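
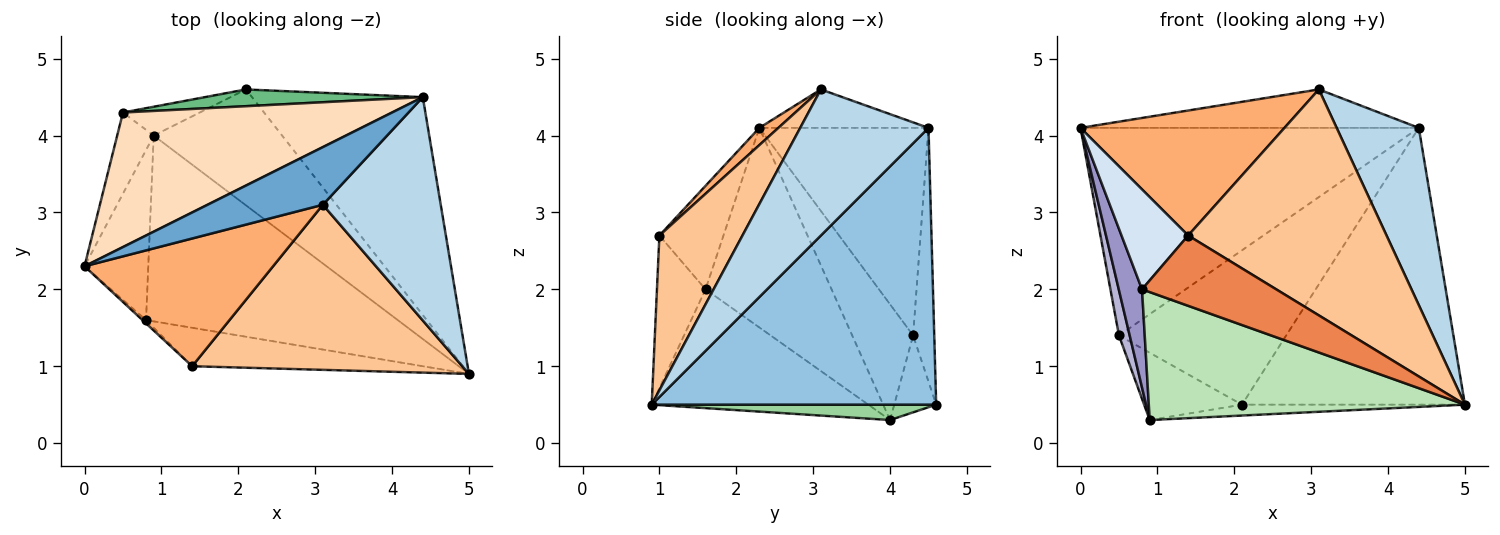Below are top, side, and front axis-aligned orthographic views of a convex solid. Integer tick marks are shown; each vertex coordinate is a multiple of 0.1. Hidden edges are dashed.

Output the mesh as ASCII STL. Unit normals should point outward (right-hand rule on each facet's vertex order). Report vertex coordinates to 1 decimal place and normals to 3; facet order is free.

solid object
 facet normal -0.267 0.535 0.802
  outer loop
   vertex 4.4 4.5 4.1
   vertex 0.0 2.3 4.1
   vertex 3.1 3.1 4.6
  endloop
 endfacet
 facet normal 0.708 0.555 -0.437
  outer loop
   vertex 4.4 4.5 4.1
   vertex 5.0 0.9 0.5
   vertex 2.1 4.6 0.5
  endloop
 endfacet
 facet normal 0.697 -0.446 0.562
  outer loop
   vertex 4.4 4.5 4.1
   vertex 3.1 3.1 4.6
   vertex 5.0 0.9 0.5
  endloop
 endfacet
 facet normal -0.693 -0.721 -0.024
  outer loop
   vertex 1.4 1.0 2.7
   vertex 0.0 2.3 4.1
   vertex 0.8 1.6 2.0
  endloop
 endfacet
 facet normal -0.303 -0.836 -0.457
  outer loop
   vertex 1.4 1.0 2.7
   vertex 0.8 1.6 2.0
   vertex 5.0 0.9 0.5
  endloop
 endfacet
 facet normal 0.065 -0.698 0.713
  outer loop
   vertex 1.4 1.0 2.7
   vertex 3.1 3.1 4.6
   vertex 0.0 2.3 4.1
  endloop
 endfacet
 facet normal 0.320 -0.765 0.559
  outer loop
   vertex 1.4 1.0 2.7
   vertex 5.0 0.9 0.5
   vertex 3.1 3.1 4.6
  endloop
 endfacet
 facet normal -0.387 0.774 0.502
  outer loop
   vertex 0.5 4.3 1.4
   vertex 0.0 2.3 4.1
   vertex 4.4 4.5 4.1
  endloop
 endfacet
 facet normal -0.125 0.986 0.107
  outer loop
   vertex 0.5 4.3 1.4
   vertex 4.4 4.5 4.1
   vertex 2.1 4.6 0.5
  endloop
 endfacet
 facet normal 0.118 0.093 -0.989
  outer loop
   vertex 0.9 4.0 0.3
   vertex 2.1 4.6 0.5
   vertex 5.0 0.9 0.5
  endloop
 endfacet
 facet normal -0.362 -0.529 -0.768
  outer loop
   vertex 0.9 4.0 0.3
   vertex 5.0 0.9 0.5
   vertex 0.8 1.6 2.0
  endloop
 endfacet
 facet normal -0.367 0.855 -0.367
  outer loop
   vertex 0.9 4.0 0.3
   vertex 0.5 4.3 1.4
   vertex 2.1 4.6 0.5
  endloop
 endfacet
 facet normal -0.938 -0.173 -0.300
  outer loop
   vertex 0.9 4.0 0.3
   vertex 0.8 1.6 2.0
   vertex 0.0 2.3 4.1
  endloop
 endfacet
 facet normal -0.940 -0.166 -0.297
  outer loop
   vertex 0.9 4.0 0.3
   vertex 0.0 2.3 4.1
   vertex 0.5 4.3 1.4
  endloop
 endfacet
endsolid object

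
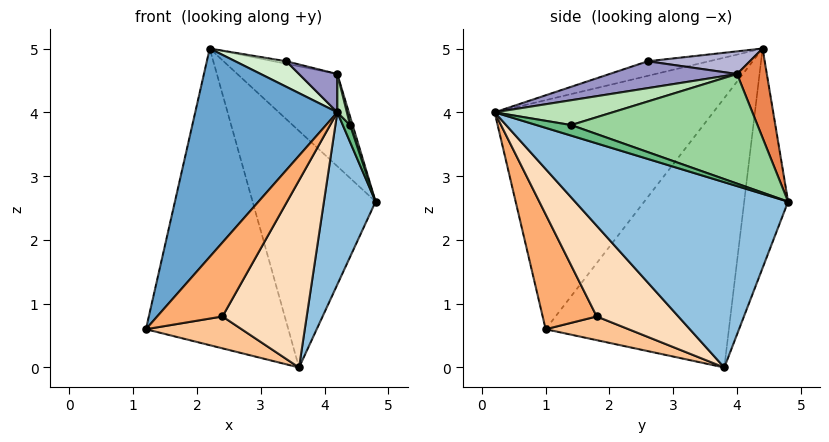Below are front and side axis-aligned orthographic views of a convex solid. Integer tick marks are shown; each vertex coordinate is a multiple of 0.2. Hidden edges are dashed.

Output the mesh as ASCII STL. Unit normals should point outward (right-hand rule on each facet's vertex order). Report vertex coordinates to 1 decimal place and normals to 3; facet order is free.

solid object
 facet normal -0.715 -0.465 0.522
  outer loop
   vertex 2.2 4.4 5.0
   vertex 1.2 1.0 0.6
   vertex 4.2 0.2 4.0
  endloop
 endfacet
 facet normal 0.915 -0.222 -0.337
  outer loop
   vertex 3.6 3.8 0.0
   vertex 4.8 4.8 2.6
   vertex 4.2 0.2 4.0
  endloop
 endfacet
 facet normal -0.757 0.589 -0.283
  outer loop
   vertex 3.6 3.8 0.0
   vertex 1.2 1.0 0.6
   vertex 2.2 4.4 5.0
  endloop
 endfacet
 facet normal -0.329 0.922 -0.203
  outer loop
   vertex 3.6 3.8 0.0
   vertex 2.2 4.4 5.0
   vertex 4.8 4.8 2.6
  endloop
 endfacet
 facet normal 0.258 0.868 0.425
  outer loop
   vertex 4.2 4.0 4.6
   vertex 4.8 4.8 2.6
   vertex 2.2 4.4 5.0
  endloop
 endfacet
 facet normal 0.512 -0.618 -0.597
  outer loop
   vertex 2.4 1.8 0.8
   vertex 4.2 0.2 4.0
   vertex 1.2 1.0 0.6
  endloop
 endfacet
 facet normal 0.485 -0.560 -0.672
  outer loop
   vertex 2.4 1.8 0.8
   vertex 1.2 1.0 0.6
   vertex 3.6 3.8 0.0
  endloop
 endfacet
 facet normal 0.557 -0.574 -0.600
  outer loop
   vertex 2.4 1.8 0.8
   vertex 3.6 3.8 0.0
   vertex 4.2 0.2 4.0
  endloop
 endfacet
 facet normal 0.948 -0.200 -0.249
  outer loop
   vertex 4.4 1.4 3.8
   vertex 4.2 0.2 4.0
   vertex 4.8 4.8 2.6
  endloop
 endfacet
 facet normal 0.959 -0.013 0.282
  outer loop
   vertex 4.4 1.4 3.8
   vertex 4.8 4.8 2.6
   vertex 4.2 4.0 4.6
  endloop
 endfacet
 facet normal 0.887 -0.072 0.456
  outer loop
   vertex 4.4 1.4 3.8
   vertex 4.2 4.0 4.6
   vertex 4.2 0.2 4.0
  endloop
 endfacet
 facet normal -0.504 -0.420 0.755
  outer loop
   vertex 3.4 2.6 4.8
   vertex 2.2 4.4 5.0
   vertex 4.2 0.2 4.0
  endloop
 endfacet
 facet normal 0.461 -0.138 0.876
  outer loop
   vertex 3.4 2.6 4.8
   vertex 4.2 0.2 4.0
   vertex 4.2 4.0 4.6
  endloop
 endfacet
 facet normal 0.201 0.025 0.979
  outer loop
   vertex 3.4 2.6 4.8
   vertex 4.2 4.0 4.6
   vertex 2.2 4.4 5.0
  endloop
 endfacet
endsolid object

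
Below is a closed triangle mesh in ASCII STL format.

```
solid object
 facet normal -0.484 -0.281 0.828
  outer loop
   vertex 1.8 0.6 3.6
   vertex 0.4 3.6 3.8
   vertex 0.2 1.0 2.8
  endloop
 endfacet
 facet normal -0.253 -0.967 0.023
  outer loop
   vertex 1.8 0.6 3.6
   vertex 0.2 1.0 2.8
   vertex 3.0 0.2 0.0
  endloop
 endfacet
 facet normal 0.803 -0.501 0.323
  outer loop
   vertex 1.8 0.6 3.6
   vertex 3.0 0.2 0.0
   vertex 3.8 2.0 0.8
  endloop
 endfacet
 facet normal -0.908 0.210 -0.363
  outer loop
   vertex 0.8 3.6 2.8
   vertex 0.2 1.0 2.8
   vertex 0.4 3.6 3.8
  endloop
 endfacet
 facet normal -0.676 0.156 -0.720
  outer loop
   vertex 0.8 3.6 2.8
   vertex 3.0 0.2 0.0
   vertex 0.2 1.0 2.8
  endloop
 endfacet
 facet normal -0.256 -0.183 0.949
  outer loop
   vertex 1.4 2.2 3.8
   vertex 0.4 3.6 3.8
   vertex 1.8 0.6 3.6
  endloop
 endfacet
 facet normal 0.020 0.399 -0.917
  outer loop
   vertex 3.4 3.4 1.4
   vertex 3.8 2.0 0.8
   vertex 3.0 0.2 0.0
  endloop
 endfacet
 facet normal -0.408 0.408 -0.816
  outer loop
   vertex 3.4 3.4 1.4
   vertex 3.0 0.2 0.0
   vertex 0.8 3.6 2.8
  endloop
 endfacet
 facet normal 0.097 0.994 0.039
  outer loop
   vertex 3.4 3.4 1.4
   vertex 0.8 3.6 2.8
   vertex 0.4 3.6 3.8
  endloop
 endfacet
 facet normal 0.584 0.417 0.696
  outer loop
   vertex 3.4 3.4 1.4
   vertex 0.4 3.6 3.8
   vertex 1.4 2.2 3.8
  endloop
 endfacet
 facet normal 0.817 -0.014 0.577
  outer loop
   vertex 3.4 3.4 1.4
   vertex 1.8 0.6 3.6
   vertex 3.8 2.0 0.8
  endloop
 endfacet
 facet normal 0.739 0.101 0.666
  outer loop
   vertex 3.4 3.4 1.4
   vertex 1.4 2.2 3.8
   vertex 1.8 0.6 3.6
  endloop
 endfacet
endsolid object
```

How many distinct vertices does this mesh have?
8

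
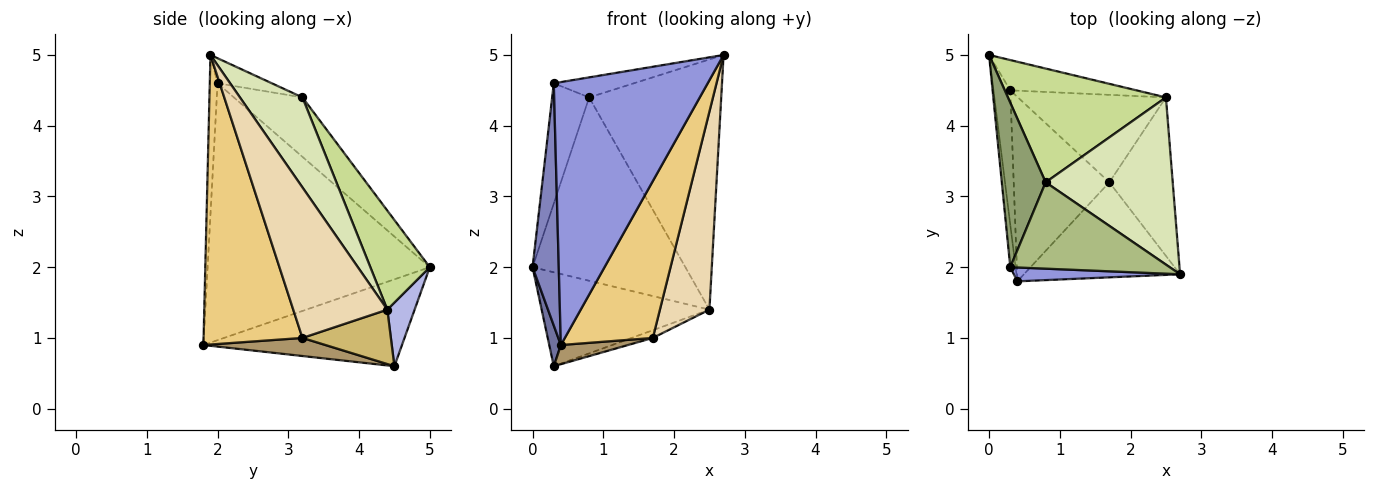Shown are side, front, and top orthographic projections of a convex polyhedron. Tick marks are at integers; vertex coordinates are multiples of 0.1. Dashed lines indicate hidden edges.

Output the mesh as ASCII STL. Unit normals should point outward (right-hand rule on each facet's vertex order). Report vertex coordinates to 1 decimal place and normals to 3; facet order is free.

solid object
 facet normal -0.980 -0.057 -0.190
  outer loop
   vertex 0.3 4.5 0.6
   vertex 0.4 1.8 0.9
   vertex 0.0 5.0 2.0
  endloop
 endfacet
 facet normal -0.993 -0.117 -0.021
  outer loop
   vertex 0.3 2.0 4.6
   vertex 0.0 5.0 2.0
   vertex 0.4 1.8 0.9
  endloop
 endfacet
 facet normal -0.050 -0.997 0.053
  outer loop
   vertex 0.3 2.0 4.6
   vertex 0.4 1.8 0.9
   vertex 2.7 1.9 5.0
  endloop
 endfacet
 facet normal 0.153 0.941 -0.303
  outer loop
   vertex 2.5 4.4 1.4
   vertex 0.3 4.5 0.6
   vertex 0.0 5.0 2.0
  endloop
 endfacet
 facet normal -0.738 0.398 0.545
  outer loop
   vertex 0.8 3.2 4.4
   vertex 0.0 5.0 2.0
   vertex 0.3 2.0 4.6
  endloop
 endfacet
 facet normal -0.151 0.223 0.963
  outer loop
   vertex 0.8 3.2 4.4
   vertex 0.3 2.0 4.6
   vertex 2.7 1.9 5.0
  endloop
 endfacet
 facet normal 0.314 0.807 0.501
  outer loop
   vertex 0.8 3.2 4.4
   vertex 2.5 4.4 1.4
   vertex 0.0 5.0 2.0
  endloop
 endfacet
 facet normal 0.366 0.774 0.517
  outer loop
   vertex 0.8 3.2 4.4
   vertex 2.7 1.9 5.0
   vertex 2.5 4.4 1.4
  endloop
 endfacet
 facet normal 0.185 -0.102 -0.977
  outer loop
   vertex 1.7 3.2 1.0
   vertex 0.4 1.8 0.9
   vertex 0.3 4.5 0.6
  endloop
 endfacet
 facet normal 0.344 0.083 -0.935
  outer loop
   vertex 1.7 3.2 1.0
   vertex 0.3 4.5 0.6
   vertex 2.5 4.4 1.4
  endloop
 endfacet
 facet normal 0.693 -0.617 -0.374
  outer loop
   vertex 1.7 3.2 1.0
   vertex 2.7 1.9 5.0
   vertex 0.4 1.8 0.9
  endloop
 endfacet
 facet normal 0.829 -0.436 -0.349
  outer loop
   vertex 1.7 3.2 1.0
   vertex 2.5 4.4 1.4
   vertex 2.7 1.9 5.0
  endloop
 endfacet
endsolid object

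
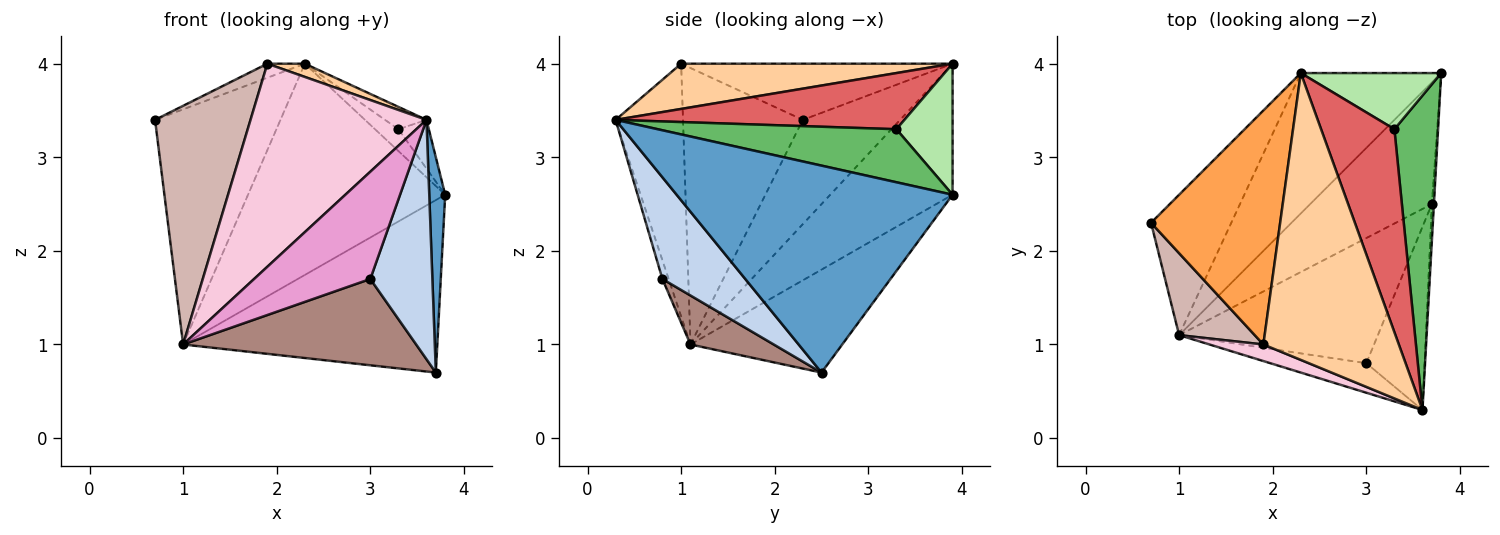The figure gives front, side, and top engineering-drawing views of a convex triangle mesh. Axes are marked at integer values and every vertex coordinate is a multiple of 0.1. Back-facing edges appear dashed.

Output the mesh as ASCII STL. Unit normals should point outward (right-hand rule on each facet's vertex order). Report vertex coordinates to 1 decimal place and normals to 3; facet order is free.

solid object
 facet normal 0.998 -0.058 -0.010
  outer loop
   vertex 3.7 2.5 0.7
   vertex 3.8 3.9 2.6
   vertex 3.6 0.3 3.4
  endloop
 endfacet
 facet normal 0.727 -0.545 -0.417
  outer loop
   vertex 3.0 0.8 1.7
   vertex 3.7 2.5 0.7
   vertex 3.6 0.3 3.4
  endloop
 endfacet
 facet normal -0.398 0.055 0.916
  outer loop
   vertex 1.9 1.0 4.0
   vertex 2.3 3.9 4.0
   vertex 0.7 2.3 3.4
  endloop
 endfacet
 facet normal 0.316 -0.044 0.948
  outer loop
   vertex 1.9 1.0 4.0
   vertex 3.6 0.3 3.4
   vertex 2.3 3.9 4.0
  endloop
 endfacet
 facet normal 0.768 0.098 0.633
  outer loop
   vertex 3.3 3.3 3.3
   vertex 3.6 0.3 3.4
   vertex 3.8 3.9 2.6
  endloop
 endfacet
 facet normal 0.656 0.273 0.703
  outer loop
   vertex 3.3 3.3 3.3
   vertex 3.8 3.9 2.6
   vertex 2.3 3.9 4.0
  endloop
 endfacet
 facet normal 0.606 0.087 0.791
  outer loop
   vertex 3.3 3.3 3.3
   vertex 2.3 3.9 4.0
   vertex 3.6 0.3 3.4
  endloop
 endfacet
 facet normal -0.438 0.734 -0.518
  outer loop
   vertex 1.0 1.1 1.0
   vertex 3.8 3.9 2.6
   vertex 3.7 2.5 0.7
  endloop
 endfacet
 facet normal -0.459 0.740 -0.492
  outer loop
   vertex 1.0 1.1 1.0
   vertex 2.3 3.9 4.0
   vertex 3.8 3.9 2.6
  endloop
 endfacet
 facet normal -0.555 0.715 -0.427
  outer loop
   vertex 1.0 1.1 1.0
   vertex 0.7 2.3 3.4
   vertex 2.3 3.9 4.0
  endloop
 endfacet
 facet normal 0.199 -0.556 -0.807
  outer loop
   vertex 1.0 1.1 1.0
   vertex 3.7 2.5 0.7
   vertex 3.0 0.8 1.7
  endloop
 endfacet
 facet normal -0.765 -0.609 0.209
  outer loop
   vertex 1.0 1.1 1.0
   vertex 1.9 1.0 4.0
   vertex 0.7 2.3 3.4
  endloop
 endfacet
 facet normal -0.052 -0.963 -0.265
  outer loop
   vertex 1.0 1.1 1.0
   vertex 3.0 0.8 1.7
   vertex 3.6 0.3 3.4
  endloop
 endfacet
 facet normal -0.357 -0.931 0.076
  outer loop
   vertex 1.0 1.1 1.0
   vertex 3.6 0.3 3.4
   vertex 1.9 1.0 4.0
  endloop
 endfacet
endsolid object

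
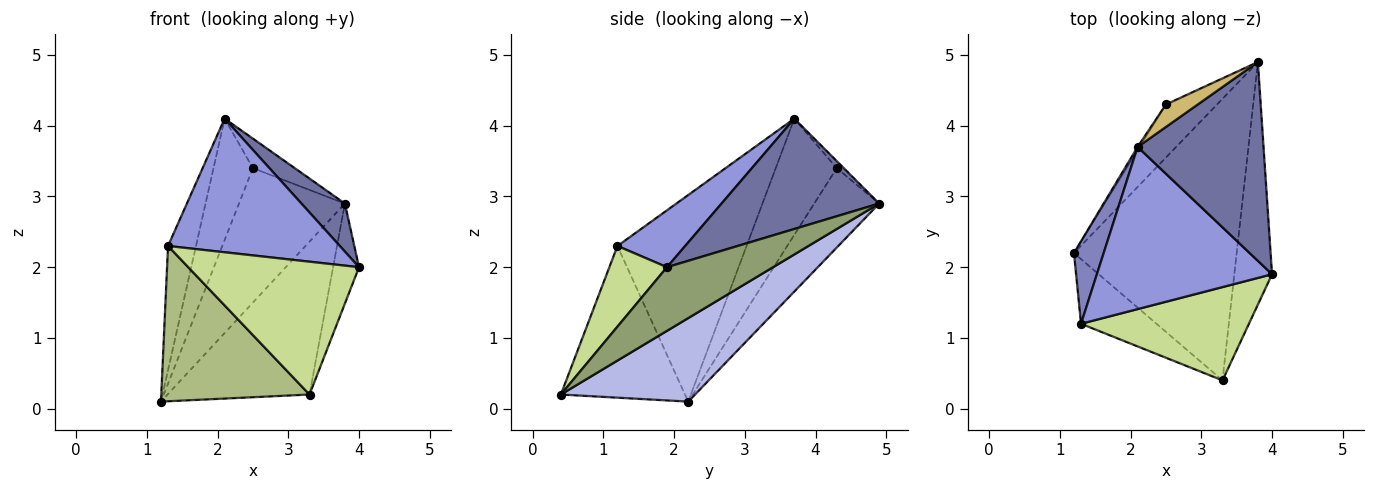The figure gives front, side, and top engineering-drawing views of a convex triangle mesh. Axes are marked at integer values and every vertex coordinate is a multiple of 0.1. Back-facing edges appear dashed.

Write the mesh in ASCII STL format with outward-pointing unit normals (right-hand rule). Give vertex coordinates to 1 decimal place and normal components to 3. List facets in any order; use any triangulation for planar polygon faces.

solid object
 facet normal 0.648 -0.179 0.740
  outer loop
   vertex 2.1 3.7 4.1
   vertex 4.0 1.9 2.0
   vertex 3.8 4.9 2.9
  endloop
 endfacet
 facet normal -0.968 0.209 0.139
  outer loop
   vertex 1.3 1.2 2.3
   vertex 2.1 3.7 4.1
   vertex 1.2 2.2 0.1
  endloop
 endfacet
 facet normal 0.243 -0.617 0.749
  outer loop
   vertex 1.3 1.2 2.3
   vertex 4.0 1.9 2.0
   vertex 2.1 3.7 4.1
  endloop
 endfacet
 facet normal 0.411 0.435 -0.801
  outer loop
   vertex 3.3 0.4 0.2
   vertex 1.2 2.2 0.1
   vertex 3.8 4.9 2.9
  endloop
 endfacet
 facet normal 0.842 0.206 -0.499
  outer loop
   vertex 3.3 0.4 0.2
   vertex 3.8 4.9 2.9
   vertex 4.0 1.9 2.0
  endloop
 endfacet
 facet normal -0.612 -0.730 -0.304
  outer loop
   vertex 3.3 0.4 0.2
   vertex 1.3 1.2 2.3
   vertex 1.2 2.2 0.1
  endloop
 endfacet
 facet normal 0.266 -0.789 0.554
  outer loop
   vertex 3.3 0.4 0.2
   vertex 4.0 1.9 2.0
   vertex 1.3 1.2 2.3
  endloop
 endfacet
 facet normal -0.496 0.808 -0.319
  outer loop
   vertex 2.5 4.3 3.4
   vertex 3.8 4.9 2.9
   vertex 1.2 2.2 0.1
  endloop
 endfacet
 facet normal -0.840 0.543 -0.015
  outer loop
   vertex 2.5 4.3 3.4
   vertex 1.2 2.2 0.1
   vertex 2.1 3.7 4.1
  endloop
 endfacet
 facet normal -0.133 0.789 0.600
  outer loop
   vertex 2.5 4.3 3.4
   vertex 2.1 3.7 4.1
   vertex 3.8 4.9 2.9
  endloop
 endfacet
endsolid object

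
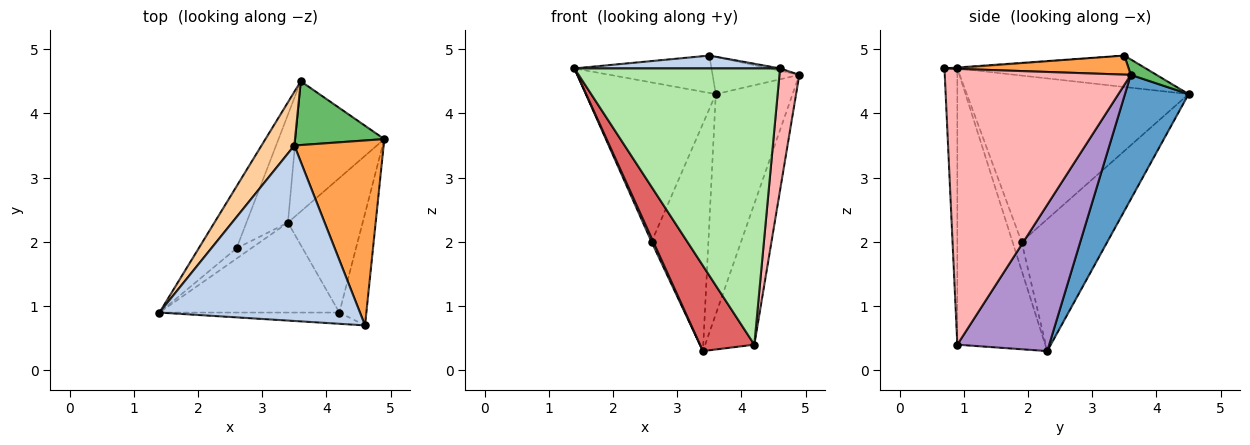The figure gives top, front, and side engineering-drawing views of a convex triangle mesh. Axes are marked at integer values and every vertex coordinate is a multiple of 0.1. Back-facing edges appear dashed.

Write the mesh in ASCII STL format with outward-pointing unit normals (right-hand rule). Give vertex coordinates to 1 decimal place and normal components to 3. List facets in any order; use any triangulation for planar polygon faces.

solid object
 facet normal 0.581 0.701 -0.414
  outer loop
   vertex 3.6 4.5 4.3
   vertex 4.9 3.6 4.6
   vertex 3.4 2.3 0.3
  endloop
 endfacet
 facet normal -0.005 -0.073 0.997
  outer loop
   vertex 3.5 3.5 4.9
   vertex 1.4 0.9 4.7
   vertex 4.6 0.7 4.7
  endloop
 endfacet
 facet normal 0.209 0.012 0.978
  outer loop
   vertex 3.5 3.5 4.9
   vertex 4.6 0.7 4.7
   vertex 4.9 3.6 4.6
  endloop
 endfacet
 facet normal -0.618 0.449 0.646
  outer loop
   vertex 3.5 3.5 4.9
   vertex 3.6 4.5 4.3
   vertex 1.4 0.9 4.7
  endloop
 endfacet
 facet normal 0.148 0.498 0.855
  outer loop
   vertex 3.5 3.5 4.9
   vertex 4.9 3.6 4.6
   vertex 3.6 4.5 4.3
  endloop
 endfacet
 facet normal -0.062 -0.997 -0.041
  outer loop
   vertex 4.2 0.9 0.4
   vertex 4.6 0.7 4.7
   vertex 1.4 0.9 4.7
  endloop
 endfacet
 facet normal -0.744 -0.460 -0.485
  outer loop
   vertex 4.2 0.9 0.4
   vertex 1.4 0.9 4.7
   vertex 3.4 2.3 0.3
  endloop
 endfacet
 facet normal 0.990 -0.106 -0.097
  outer loop
   vertex 4.2 0.9 0.4
   vertex 4.9 3.6 4.6
   vertex 4.6 0.7 4.7
  endloop
 endfacet
 facet normal 0.804 0.430 -0.411
  outer loop
   vertex 4.2 0.9 0.4
   vertex 3.4 2.3 0.3
   vertex 4.9 3.6 4.6
  endloop
 endfacet
 facet normal -0.876 -0.170 -0.452
  outer loop
   vertex 2.6 1.9 2.0
   vertex 3.4 2.3 0.3
   vertex 1.4 0.9 4.7
  endloop
 endfacet
 facet normal -0.847 0.496 -0.193
  outer loop
   vertex 2.6 1.9 2.0
   vertex 1.4 0.9 4.7
   vertex 3.6 4.5 4.3
  endloop
 endfacet
 facet normal -0.806 0.534 -0.254
  outer loop
   vertex 2.6 1.9 2.0
   vertex 3.6 4.5 4.3
   vertex 3.4 2.3 0.3
  endloop
 endfacet
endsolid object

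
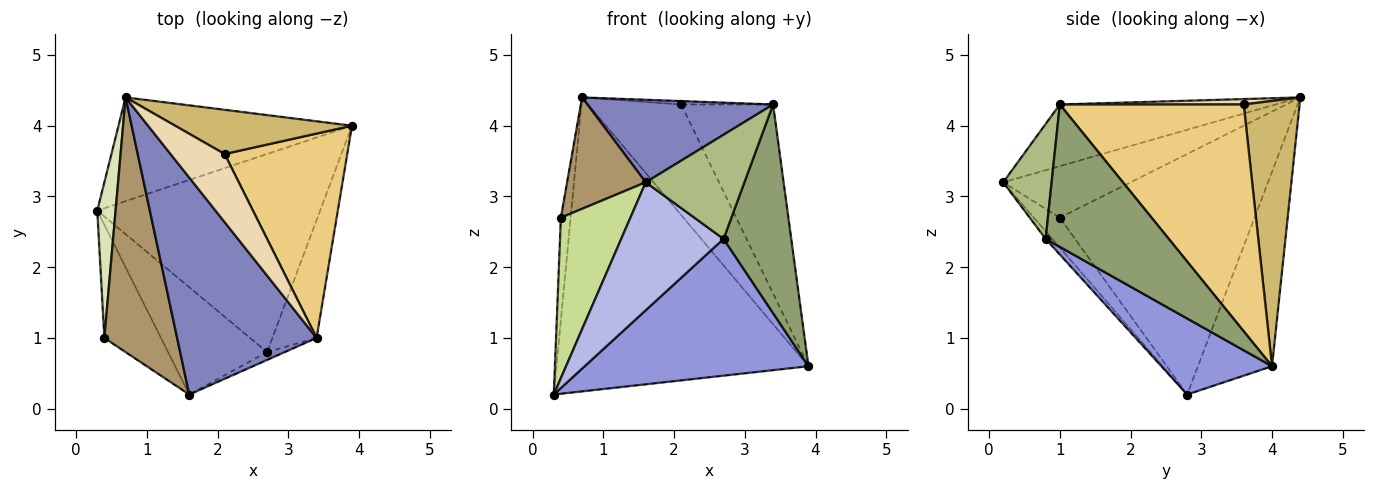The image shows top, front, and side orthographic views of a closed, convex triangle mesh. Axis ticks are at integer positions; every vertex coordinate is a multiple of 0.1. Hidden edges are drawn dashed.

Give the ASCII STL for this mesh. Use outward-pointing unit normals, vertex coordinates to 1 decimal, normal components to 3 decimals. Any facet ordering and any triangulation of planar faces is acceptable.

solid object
 facet normal -0.267 0.909 -0.321
  outer loop
   vertex 0.7 4.4 4.4
   vertex 3.9 4.0 0.6
   vertex 0.3 2.8 0.2
  endloop
 endfacet
 facet normal -0.382 -0.329 0.864
  outer loop
   vertex 3.4 1.0 4.3
   vertex 0.7 4.4 4.4
   vertex 1.6 0.2 3.2
  endloop
 endfacet
 facet normal 0.270 -0.547 -0.792
  outer loop
   vertex 2.7 0.8 2.4
   vertex 0.3 2.8 0.2
   vertex 3.9 4.0 0.6
  endloop
 endfacet
 facet normal -0.049 -0.765 -0.642
  outer loop
   vertex 2.7 0.8 2.4
   vertex 1.6 0.2 3.2
   vertex 0.3 2.8 0.2
  endloop
 endfacet
 facet normal 0.846 -0.465 -0.263
  outer loop
   vertex 2.7 0.8 2.4
   vertex 3.9 4.0 0.6
   vertex 3.4 1.0 4.3
  endloop
 endfacet
 facet normal 0.439 -0.896 -0.068
  outer loop
   vertex 2.7 0.8 2.4
   vertex 3.4 1.0 4.3
   vertex 1.6 0.2 3.2
  endloop
 endfacet
 facet normal -0.292 -0.782 -0.551
  outer loop
   vertex 0.4 1.0 2.7
   vertex 0.3 2.8 0.2
   vertex 1.6 0.2 3.2
  endloop
 endfacet
 facet normal -0.996 0.050 0.076
  outer loop
   vertex 0.4 1.0 2.7
   vertex 0.7 4.4 4.4
   vertex 0.3 2.8 0.2
  endloop
 endfacet
 facet normal -0.544 -0.336 0.769
  outer loop
   vertex 0.4 1.0 2.7
   vertex 1.6 0.2 3.2
   vertex 0.7 4.4 4.4
  endloop
 endfacet
 facet normal 0.487 0.811 0.324
  outer loop
   vertex 2.1 3.6 4.3
   vertex 3.9 4.0 0.6
   vertex 0.7 4.4 4.4
  endloop
 endfacet
 facet normal 0.805 0.403 0.435
  outer loop
   vertex 2.1 3.6 4.3
   vertex 3.4 1.0 4.3
   vertex 3.9 4.0 0.6
  endloop
 endfacet
 facet normal 0.099 0.050 0.994
  outer loop
   vertex 2.1 3.6 4.3
   vertex 0.7 4.4 4.4
   vertex 3.4 1.0 4.3
  endloop
 endfacet
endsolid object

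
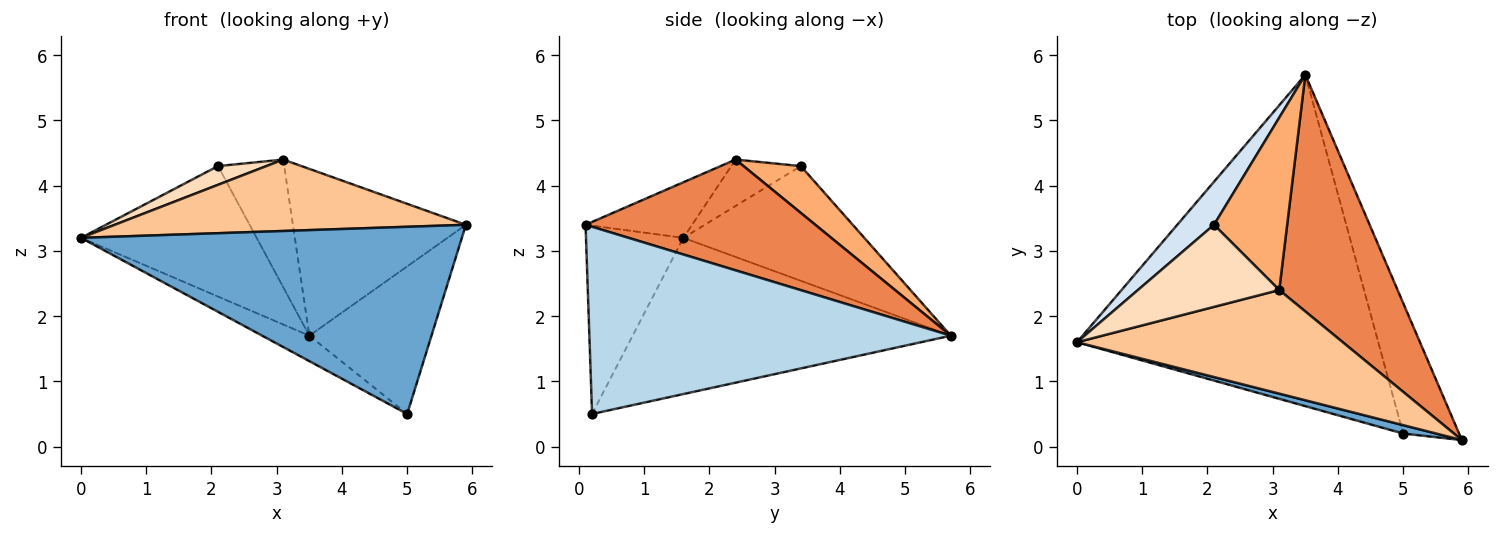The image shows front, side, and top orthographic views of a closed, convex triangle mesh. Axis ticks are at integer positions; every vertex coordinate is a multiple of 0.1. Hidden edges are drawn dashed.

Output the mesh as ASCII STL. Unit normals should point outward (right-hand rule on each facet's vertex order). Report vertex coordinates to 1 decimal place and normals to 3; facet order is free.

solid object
 facet normal -0.248 -0.968 0.043
  outer loop
   vertex 5.0 0.2 0.5
   vertex 5.9 0.1 3.4
   vertex 0.0 1.6 3.2
  endloop
 endfacet
 facet normal -0.459 0.068 -0.886
  outer loop
   vertex 5.0 0.2 0.5
   vertex 0.0 1.6 3.2
   vertex 3.5 5.7 1.7
  endloop
 endfacet
 facet normal 0.912 0.308 -0.272
  outer loop
   vertex 5.0 0.2 0.5
   vertex 3.5 5.7 1.7
   vertex 5.9 0.1 3.4
  endloop
 endfacet
 facet normal -0.699 0.679 0.224
  outer loop
   vertex 2.1 3.4 4.3
   vertex 3.5 5.7 1.7
   vertex 0.0 1.6 3.2
  endloop
 endfacet
 facet normal 0.608 0.457 0.649
  outer loop
   vertex 3.1 2.4 4.4
   vertex 5.9 0.1 3.4
   vertex 3.5 5.7 1.7
  endloop
 endfacet
 facet normal 0.458 0.529 0.715
  outer loop
   vertex 3.1 2.4 4.4
   vertex 3.5 5.7 1.7
   vertex 2.1 3.4 4.3
  endloop
 endfacet
 facet normal -0.170 -0.559 0.811
  outer loop
   vertex 3.1 2.4 4.4
   vertex 0.0 1.6 3.2
   vertex 5.9 0.1 3.4
  endloop
 endfacet
 facet normal -0.305 -0.212 0.929
  outer loop
   vertex 3.1 2.4 4.4
   vertex 2.1 3.4 4.3
   vertex 0.0 1.6 3.2
  endloop
 endfacet
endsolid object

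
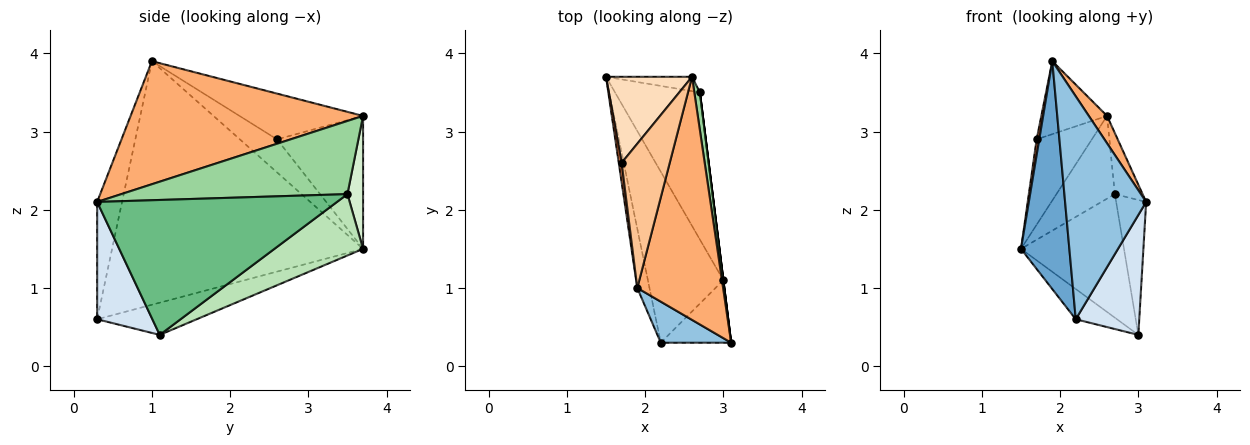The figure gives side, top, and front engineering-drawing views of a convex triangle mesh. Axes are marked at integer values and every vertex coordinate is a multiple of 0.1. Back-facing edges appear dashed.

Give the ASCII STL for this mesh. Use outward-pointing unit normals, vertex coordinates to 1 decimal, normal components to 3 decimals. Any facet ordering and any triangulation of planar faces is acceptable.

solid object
 facet normal -0.981 -0.189 -0.049
  outer loop
   vertex 1.9 1.0 3.9
   vertex 1.5 3.7 1.5
   vertex 2.2 0.3 0.6
  endloop
 endfacet
 facet normal -0.289 -0.941 0.173
  outer loop
   vertex 1.9 1.0 3.9
   vertex 2.2 0.3 0.6
   vertex 3.1 0.3 2.1
  endloop
 endfacet
 facet normal -0.387 0.161 -0.908
  outer loop
   vertex 3.0 1.1 0.4
   vertex 2.2 0.3 0.6
   vertex 1.5 3.7 1.5
  endloop
 endfacet
 facet normal 0.611 -0.702 -0.366
  outer loop
   vertex 3.0 1.1 0.4
   vertex 3.1 0.3 2.1
   vertex 2.2 0.3 0.6
  endloop
 endfacet
 facet normal -0.994 -0.070 0.087
  outer loop
   vertex 1.7 2.6 2.9
   vertex 1.5 3.7 1.5
   vertex 1.9 1.0 3.9
  endloop
 endfacet
 facet normal 0.819 -0.064 0.571
  outer loop
   vertex 2.6 3.7 3.2
   vertex 1.9 1.0 3.9
   vertex 3.1 0.3 2.1
  endloop
 endfacet
 facet normal -0.647 0.344 0.680
  outer loop
   vertex 2.6 3.7 3.2
   vertex 1.7 2.6 2.9
   vertex 1.9 1.0 3.9
  endloop
 endfacet
 facet normal -0.739 0.474 0.478
  outer loop
   vertex 2.6 3.7 3.2
   vertex 1.5 3.7 1.5
   vertex 1.7 2.6 2.9
  endloop
 endfacet
 facet normal 0.992 0.124 0.000
  outer loop
   vertex 2.7 3.5 2.2
   vertex 3.1 0.3 2.1
   vertex 3.0 1.1 0.4
  endloop
 endfacet
 facet normal 0.990 0.121 0.075
  outer loop
   vertex 2.7 3.5 2.2
   vertex 2.6 3.7 3.2
   vertex 3.1 0.3 2.1
  endloop
 endfacet
 facet normal 0.484 0.563 -0.670
  outer loop
   vertex 2.7 3.5 2.2
   vertex 3.0 1.1 0.4
   vertex 1.5 3.7 1.5
  endloop
 endfacet
 facet normal 0.255 0.953 -0.165
  outer loop
   vertex 2.7 3.5 2.2
   vertex 1.5 3.7 1.5
   vertex 2.6 3.7 3.2
  endloop
 endfacet
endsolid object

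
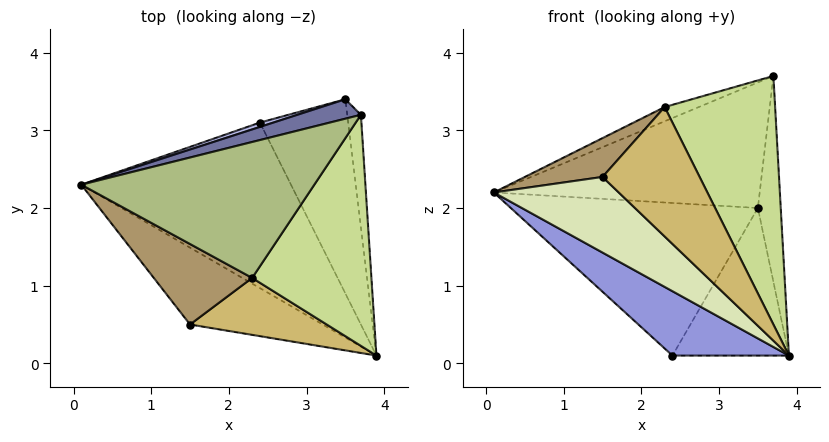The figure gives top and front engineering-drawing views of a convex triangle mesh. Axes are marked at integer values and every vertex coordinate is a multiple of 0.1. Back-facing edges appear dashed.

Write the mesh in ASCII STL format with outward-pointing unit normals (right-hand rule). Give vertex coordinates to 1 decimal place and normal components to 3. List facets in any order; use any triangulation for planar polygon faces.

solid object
 facet normal -0.297 0.944 0.146
  outer loop
   vertex 3.7 3.2 3.7
   vertex 3.5 3.4 2.0
   vertex 0.1 2.3 2.2
  endloop
 endfacet
 facet normal 0.980 0.173 -0.095
  outer loop
   vertex 3.7 3.2 3.7
   vertex 3.9 0.1 0.1
   vertex 3.5 3.4 2.0
  endloop
 endfacet
 facet normal -0.587 -0.293 -0.755
  outer loop
   vertex 2.4 3.1 0.1
   vertex 3.9 0.1 0.1
   vertex 0.1 2.3 2.2
  endloop
 endfacet
 facet normal -0.306 0.952 0.027
  outer loop
   vertex 2.4 3.1 0.1
   vertex 0.1 2.3 2.2
   vertex 3.5 3.4 2.0
  endloop
 endfacet
 facet normal 0.771 0.385 -0.507
  outer loop
   vertex 2.4 3.1 0.1
   vertex 3.5 3.4 2.0
   vertex 3.9 0.1 0.1
  endloop
 endfacet
 facet normal -0.403 0.095 0.910
  outer loop
   vertex 2.3 1.1 3.3
   vertex 3.7 3.2 3.7
   vertex 0.1 2.3 2.2
  endloop
 endfacet
 facet normal 0.671 -0.543 0.505
  outer loop
   vertex 2.3 1.1 3.3
   vertex 3.9 0.1 0.1
   vertex 3.7 3.2 3.7
  endloop
 endfacet
 facet normal -0.625 -0.548 -0.557
  outer loop
   vertex 1.5 0.5 2.4
   vertex 0.1 2.3 2.2
   vertex 3.9 0.1 0.1
  endloop
 endfacet
 facet normal -0.566 -0.358 0.742
  outer loop
   vertex 1.5 0.5 2.4
   vertex 2.3 1.1 3.3
   vertex 0.1 2.3 2.2
  endloop
 endfacet
 facet normal 0.227 -0.891 0.392
  outer loop
   vertex 1.5 0.5 2.4
   vertex 3.9 0.1 0.1
   vertex 2.3 1.1 3.3
  endloop
 endfacet
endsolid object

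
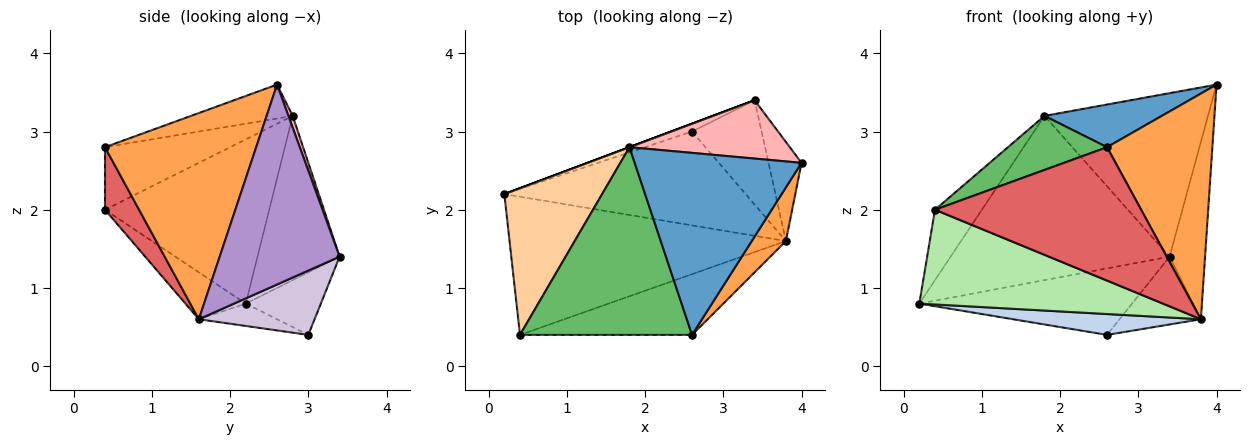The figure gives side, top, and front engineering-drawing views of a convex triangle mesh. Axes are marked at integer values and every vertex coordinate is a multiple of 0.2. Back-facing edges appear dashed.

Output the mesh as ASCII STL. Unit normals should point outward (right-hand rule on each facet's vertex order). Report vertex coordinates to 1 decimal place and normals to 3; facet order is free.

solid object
 facet normal -0.194 -0.224 0.955
  outer loop
   vertex 1.8 2.8 3.2
   vertex 2.6 0.4 2.8
   vertex 4.0 2.6 3.6
  endloop
 endfacet
 facet normal -0.090 -0.216 -0.972
  outer loop
   vertex 3.8 1.6 0.6
   vertex 0.2 2.2 0.8
   vertex 2.6 3.0 0.4
  endloop
 endfacet
 facet normal 0.813 -0.566 0.135
  outer loop
   vertex 3.8 1.6 0.6
   vertex 4.0 2.6 3.6
   vertex 2.6 0.4 2.8
  endloop
 endfacet
 facet normal -0.835 0.238 0.497
  outer loop
   vertex 0.4 0.4 2.0
   vertex 1.8 2.8 3.2
   vertex 0.2 2.2 0.8
  endloop
 endfacet
 facet normal -0.330 -0.261 0.907
  outer loop
   vertex 0.4 0.4 2.0
   vertex 2.6 0.4 2.8
   vertex 1.8 2.8 3.2
  endloop
 endfacet
 facet normal -0.139 -0.560 -0.817
  outer loop
   vertex 0.4 0.4 2.0
   vertex 0.2 2.2 0.8
   vertex 3.8 1.6 0.6
  endloop
 endfacet
 facet normal 0.149 -0.900 -0.410
  outer loop
   vertex 0.4 0.4 2.0
   vertex 3.8 1.6 0.6
   vertex 2.6 0.4 2.8
  endloop
 endfacet
 facet normal 0.025 0.942 0.336
  outer loop
   vertex 3.4 3.4 1.4
   vertex 1.8 2.8 3.2
   vertex 4.0 2.6 3.6
  endloop
 endfacet
 facet normal 0.947 0.280 -0.156
  outer loop
   vertex 3.4 3.4 1.4
   vertex 4.0 2.6 3.6
   vertex 3.8 1.6 0.6
  endloop
 endfacet
 facet normal 0.613 0.431 -0.663
  outer loop
   vertex 3.4 3.4 1.4
   vertex 3.8 1.6 0.6
   vertex 2.6 3.0 0.4
  endloop
 endfacet
 facet normal -0.331 0.937 -0.110
  outer loop
   vertex 3.4 3.4 1.4
   vertex 2.6 3.0 0.4
   vertex 0.2 2.2 0.8
  endloop
 endfacet
 facet normal -0.351 0.936 0.000
  outer loop
   vertex 3.4 3.4 1.4
   vertex 0.2 2.2 0.8
   vertex 1.8 2.8 3.2
  endloop
 endfacet
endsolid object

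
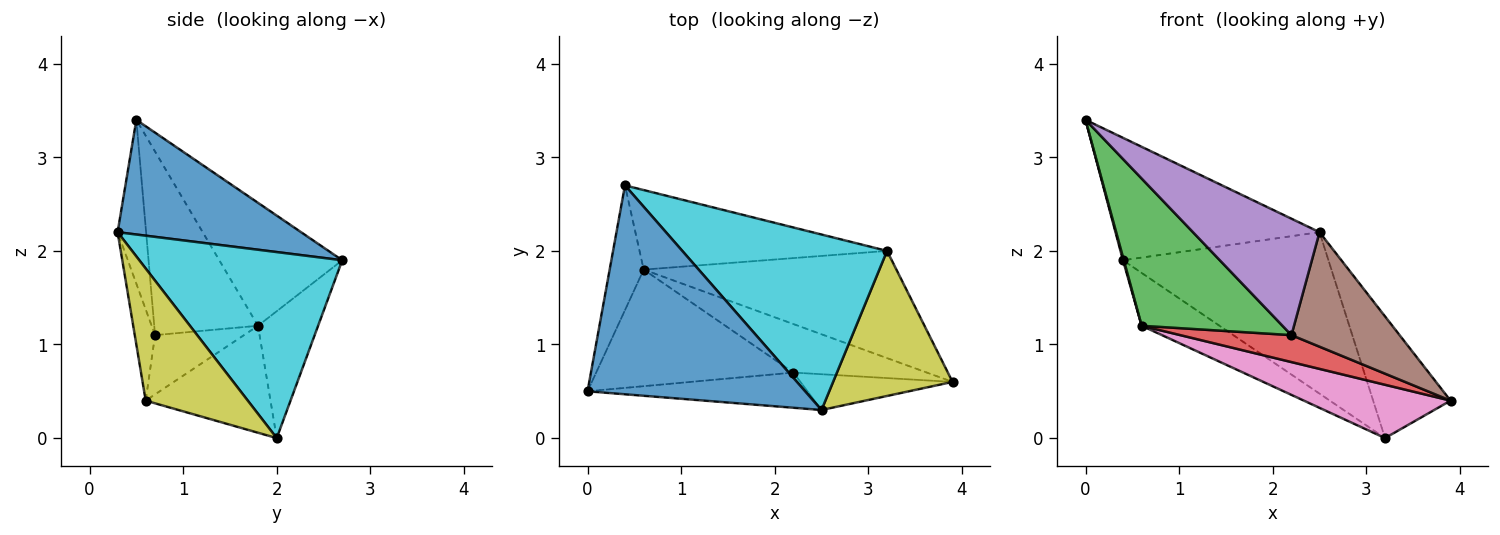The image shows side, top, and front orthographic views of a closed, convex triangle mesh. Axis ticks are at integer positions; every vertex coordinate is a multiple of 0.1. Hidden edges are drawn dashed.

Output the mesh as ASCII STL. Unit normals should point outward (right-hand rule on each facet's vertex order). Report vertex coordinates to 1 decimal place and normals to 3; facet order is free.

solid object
 facet normal 0.414 0.460 0.785
  outer loop
   vertex 2.5 0.3 2.2
   vertex 0.4 2.7 1.9
   vertex 0.0 0.5 3.4
  endloop
 endfacet
 facet normal -0.964 -0.007 -0.267
  outer loop
   vertex 0.6 1.8 1.2
   vertex 0.0 0.5 3.4
   vertex 0.4 2.7 1.9
  endloop
 endfacet
 facet normal -0.500 -0.679 -0.538
  outer loop
   vertex 2.2 0.7 1.1
   vertex 0.0 0.5 3.4
   vertex 0.6 1.8 1.2
  endloop
 endfacet
 facet normal -0.362 -0.453 -0.815
  outer loop
   vertex 2.2 0.7 1.1
   vertex 0.6 1.8 1.2
   vertex 3.9 0.6 0.4
  endloop
 endfacet
 facet normal -0.211 -0.936 -0.283
  outer loop
   vertex 2.2 0.7 1.1
   vertex 2.5 0.3 2.2
   vertex 0.0 0.5 3.4
  endloop
 endfacet
 facet normal -0.176 -0.940 -0.294
  outer loop
   vertex 2.2 0.7 1.1
   vertex 3.9 0.6 0.4
   vertex 2.5 0.3 2.2
  endloop
 endfacet
 facet normal -0.354 -0.416 -0.837
  outer loop
   vertex 3.2 2.0 0.0
   vertex 3.9 0.6 0.4
   vertex 0.6 1.8 1.2
  endloop
 endfacet
 facet normal -0.393 0.509 -0.766
  outer loop
   vertex 3.2 2.0 0.0
   vertex 0.6 1.8 1.2
   vertex 0.4 2.7 1.9
  endloop
 endfacet
 facet normal 0.646 0.490 0.585
  outer loop
   vertex 3.2 2.0 0.0
   vertex 2.5 0.3 2.2
   vertex 3.9 0.6 0.4
  endloop
 endfacet
 facet normal 0.556 0.563 0.612
  outer loop
   vertex 3.2 2.0 0.0
   vertex 0.4 2.7 1.9
   vertex 2.5 0.3 2.2
  endloop
 endfacet
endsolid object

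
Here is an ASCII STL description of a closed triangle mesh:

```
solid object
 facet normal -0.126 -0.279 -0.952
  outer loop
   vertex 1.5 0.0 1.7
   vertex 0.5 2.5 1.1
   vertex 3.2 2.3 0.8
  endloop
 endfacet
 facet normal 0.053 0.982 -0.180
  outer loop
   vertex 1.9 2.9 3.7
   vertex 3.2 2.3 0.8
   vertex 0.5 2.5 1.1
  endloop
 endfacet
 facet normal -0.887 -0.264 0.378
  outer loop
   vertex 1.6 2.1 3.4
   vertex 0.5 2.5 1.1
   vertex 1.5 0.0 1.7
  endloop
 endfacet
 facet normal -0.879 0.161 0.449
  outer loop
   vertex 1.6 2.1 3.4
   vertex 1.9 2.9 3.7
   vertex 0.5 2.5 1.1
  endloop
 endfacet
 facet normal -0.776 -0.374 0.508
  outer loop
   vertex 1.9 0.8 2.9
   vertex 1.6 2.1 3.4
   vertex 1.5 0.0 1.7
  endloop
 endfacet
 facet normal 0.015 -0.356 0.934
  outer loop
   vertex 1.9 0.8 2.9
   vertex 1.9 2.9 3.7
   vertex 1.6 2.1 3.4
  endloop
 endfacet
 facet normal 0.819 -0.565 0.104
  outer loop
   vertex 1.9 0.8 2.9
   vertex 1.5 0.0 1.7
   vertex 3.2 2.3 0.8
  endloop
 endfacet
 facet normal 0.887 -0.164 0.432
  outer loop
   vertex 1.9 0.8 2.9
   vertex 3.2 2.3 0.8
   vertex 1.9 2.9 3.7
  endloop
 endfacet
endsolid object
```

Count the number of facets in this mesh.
8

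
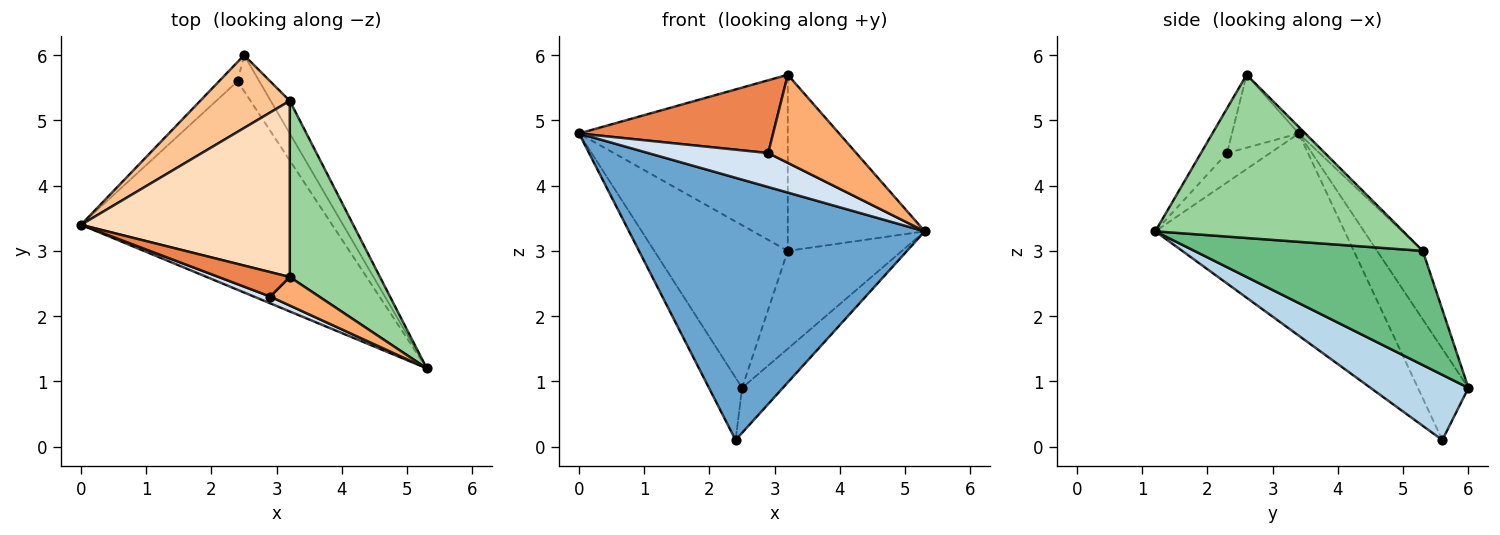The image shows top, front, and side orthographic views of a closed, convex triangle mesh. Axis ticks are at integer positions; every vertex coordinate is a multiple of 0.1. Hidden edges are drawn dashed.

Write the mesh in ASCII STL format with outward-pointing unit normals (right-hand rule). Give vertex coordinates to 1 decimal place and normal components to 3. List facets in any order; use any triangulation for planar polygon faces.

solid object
 facet normal -0.448 -0.700 -0.556
  outer loop
   vertex 2.4 5.6 0.1
   vertex 5.3 1.2 3.3
   vertex 0.0 3.4 4.8
  endloop
 endfacet
 facet normal -0.824 0.541 -0.168
  outer loop
   vertex 2.4 5.6 0.1
   vertex 0.0 3.4 4.8
   vertex 2.5 6.0 0.9
  endloop
 endfacet
 facet normal 0.882 0.368 -0.294
  outer loop
   vertex 2.4 5.6 0.1
   vertex 2.5 6.0 0.9
   vertex 5.3 1.2 3.3
  endloop
 endfacet
 facet normal -0.332 -0.925 0.184
  outer loop
   vertex 2.9 2.3 4.5
   vertex 0.0 3.4 4.8
   vertex 5.3 1.2 3.3
  endloop
 endfacet
 facet normal -0.310 -0.901 0.303
  outer loop
   vertex 2.9 2.3 4.5
   vertex 3.2 2.6 5.7
   vertex 0.0 3.4 4.8
  endloop
 endfacet
 facet normal -0.271 -0.916 0.297
  outer loop
   vertex 2.9 2.3 4.5
   vertex 5.3 1.2 3.3
   vertex 3.2 2.6 5.7
  endloop
 endfacet
 facet normal -0.298 0.871 0.390
  outer loop
   vertex 3.2 5.3 3.0
   vertex 2.5 6.0 0.9
   vertex 0.0 3.4 4.8
  endloop
 endfacet
 facet normal -0.022 0.707 0.707
  outer loop
   vertex 3.2 5.3 3.0
   vertex 0.0 3.4 4.8
   vertex 3.2 2.6 5.7
  endloop
 endfacet
 facet normal 0.885 0.442 -0.147
  outer loop
   vertex 3.2 5.3 3.0
   vertex 5.3 1.2 3.3
   vertex 2.5 6.0 0.9
  endloop
 endfacet
 facet normal 0.788 0.435 0.435
  outer loop
   vertex 3.2 5.3 3.0
   vertex 3.2 2.6 5.7
   vertex 5.3 1.2 3.3
  endloop
 endfacet
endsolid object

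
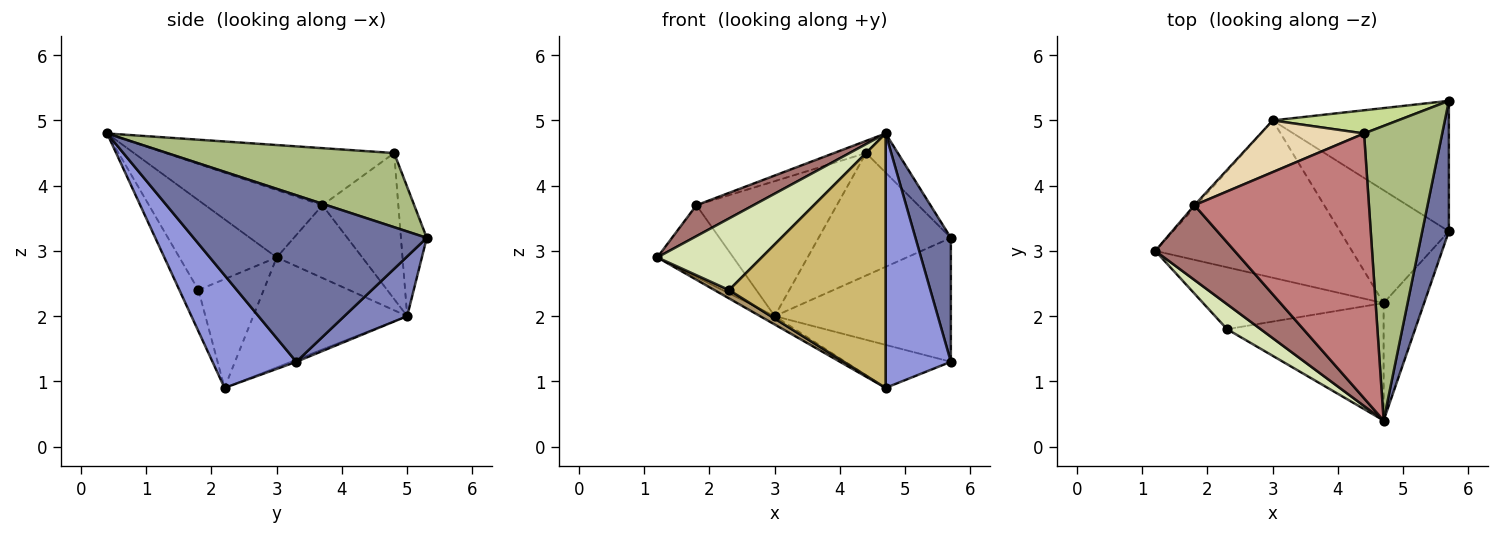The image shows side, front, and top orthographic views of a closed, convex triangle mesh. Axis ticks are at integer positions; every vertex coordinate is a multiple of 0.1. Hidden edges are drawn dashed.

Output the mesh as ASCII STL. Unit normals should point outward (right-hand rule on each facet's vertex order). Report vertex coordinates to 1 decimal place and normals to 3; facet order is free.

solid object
 facet normal 0.977 -0.148 0.156
  outer loop
   vertex 5.7 5.3 3.2
   vertex 4.7 0.4 4.8
   vertex 5.7 3.3 1.3
  endloop
 endfacet
 facet normal 0.239 0.669 -0.704
  outer loop
   vertex 3.0 5.0 2.0
   vertex 5.7 5.3 3.2
   vertex 5.7 3.3 1.3
  endloop
 endfacet
 facet normal 0.759 -0.591 -0.273
  outer loop
   vertex 4.7 2.2 0.9
   vertex 5.7 3.3 1.3
   vertex 4.7 0.4 4.8
  endloop
 endfacet
 facet normal -0.488 0.046 -0.872
  outer loop
   vertex 4.7 2.2 0.9
   vertex 1.2 3.0 2.9
   vertex 3.0 5.0 2.0
  endloop
 endfacet
 facet normal -0.018 0.356 -0.934
  outer loop
   vertex 4.7 2.2 0.9
   vertex 3.0 5.0 2.0
   vertex 5.7 3.3 1.3
  endloop
 endfacet
 facet normal 0.685 0.096 0.722
  outer loop
   vertex 4.4 4.8 4.5
   vertex 4.7 0.4 4.8
   vertex 5.7 5.3 3.2
  endloop
 endfacet
 facet normal -0.188 0.965 0.183
  outer loop
   vertex 4.4 4.8 4.5
   vertex 5.7 5.3 3.2
   vertex 3.0 5.0 2.0
  endloop
 endfacet
 facet normal -0.661 -0.709 0.247
  outer loop
   vertex 2.3 1.8 2.4
   vertex 4.7 0.4 4.8
   vertex 1.2 3.0 2.9
  endloop
 endfacet
 facet normal -0.513 -0.115 -0.851
  outer loop
   vertex 2.3 1.8 2.4
   vertex 1.2 3.0 2.9
   vertex 4.7 2.2 0.9
  endloop
 endfacet
 facet normal -0.110 -0.902 -0.417
  outer loop
   vertex 2.3 1.8 2.4
   vertex 4.7 2.2 0.9
   vertex 4.7 0.4 4.8
  endloop
 endfacet
 facet normal -0.748 0.664 -0.020
  outer loop
   vertex 1.8 3.7 3.7
   vertex 3.0 5.0 2.0
   vertex 1.2 3.0 2.9
  endloop
 endfacet
 facet normal -0.451 0.834 0.319
  outer loop
   vertex 1.8 3.7 3.7
   vertex 4.4 4.8 4.5
   vertex 3.0 5.0 2.0
  endloop
 endfacet
 facet normal -0.618 -0.301 0.727
  outer loop
   vertex 1.8 3.7 3.7
   vertex 1.2 3.0 2.9
   vertex 4.7 0.4 4.8
  endloop
 endfacet
 facet normal -0.311 0.044 0.950
  outer loop
   vertex 1.8 3.7 3.7
   vertex 4.7 0.4 4.8
   vertex 4.4 4.8 4.5
  endloop
 endfacet
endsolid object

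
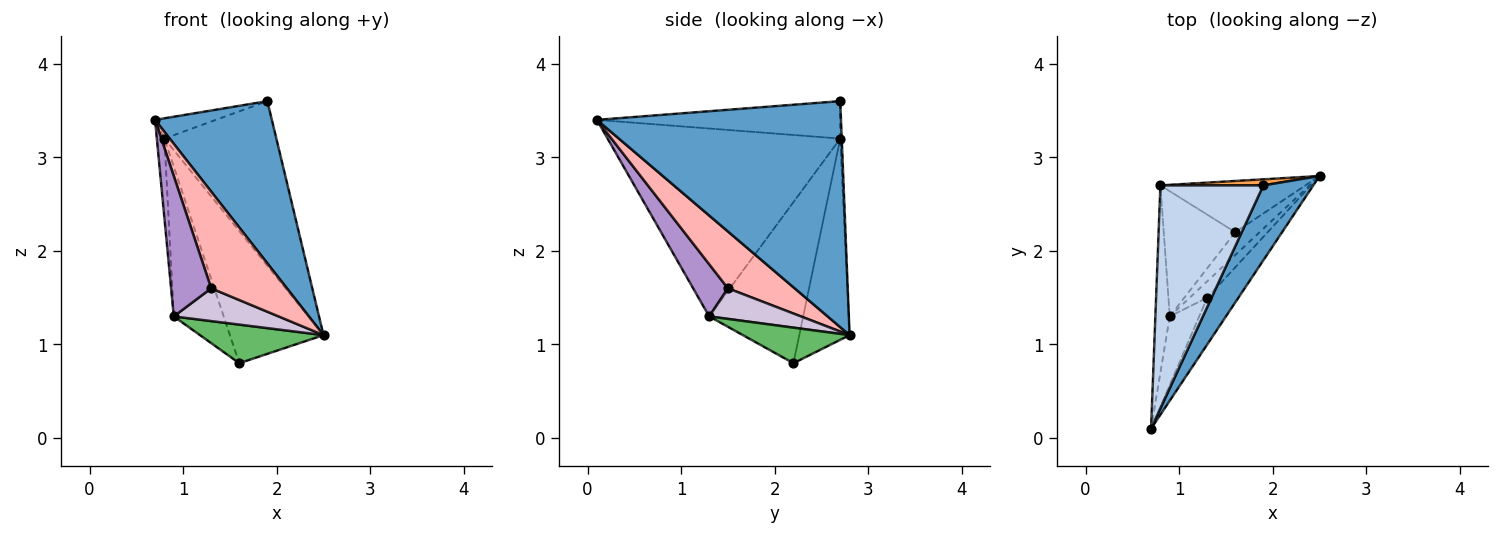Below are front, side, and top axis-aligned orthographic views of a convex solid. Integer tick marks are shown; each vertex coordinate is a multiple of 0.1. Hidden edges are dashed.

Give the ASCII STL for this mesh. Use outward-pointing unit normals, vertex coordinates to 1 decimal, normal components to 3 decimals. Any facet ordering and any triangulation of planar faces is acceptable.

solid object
 facet normal 0.885 -0.423 0.195
  outer loop
   vertex 1.9 2.7 3.6
   vertex 0.7 0.1 3.4
   vertex 2.5 2.8 1.1
  endloop
 endfacet
 facet normal -0.341 0.085 0.936
  outer loop
   vertex 0.8 2.7 3.2
   vertex 0.7 0.1 3.4
   vertex 1.9 2.7 3.6
  endloop
 endfacet
 facet normal -0.013 0.999 0.037
  outer loop
   vertex 0.8 2.7 3.2
   vertex 1.9 2.7 3.6
   vertex 2.5 2.8 1.1
  endloop
 endfacet
 facet normal -0.448 0.834 -0.323
  outer loop
   vertex 0.8 2.7 3.2
   vertex 2.5 2.8 1.1
   vertex 1.6 2.2 0.8
  endloop
 endfacet
 facet normal 0.597 -0.691 -0.408
  outer loop
   vertex 0.9 1.3 1.3
   vertex 1.6 2.2 0.8
   vertex 2.5 2.8 1.1
  endloop
 endfacet
 facet normal -0.997 0.032 -0.076
  outer loop
   vertex 0.9 1.3 1.3
   vertex 0.7 0.1 3.4
   vertex 0.8 2.7 3.2
  endloop
 endfacet
 facet normal -0.822 0.437 -0.365
  outer loop
   vertex 0.9 1.3 1.3
   vertex 0.8 2.7 3.2
   vertex 1.6 2.2 0.8
  endloop
 endfacet
 facet normal 0.622 -0.705 -0.341
  outer loop
   vertex 1.3 1.5 1.6
   vertex 2.5 2.8 1.1
   vertex 0.7 0.1 3.4
  endloop
 endfacet
 facet normal 0.614 -0.709 -0.347
  outer loop
   vertex 1.3 1.5 1.6
   vertex 0.7 0.1 3.4
   vertex 0.9 1.3 1.3
  endloop
 endfacet
 facet normal 0.616 -0.704 -0.352
  outer loop
   vertex 1.3 1.5 1.6
   vertex 0.9 1.3 1.3
   vertex 2.5 2.8 1.1
  endloop
 endfacet
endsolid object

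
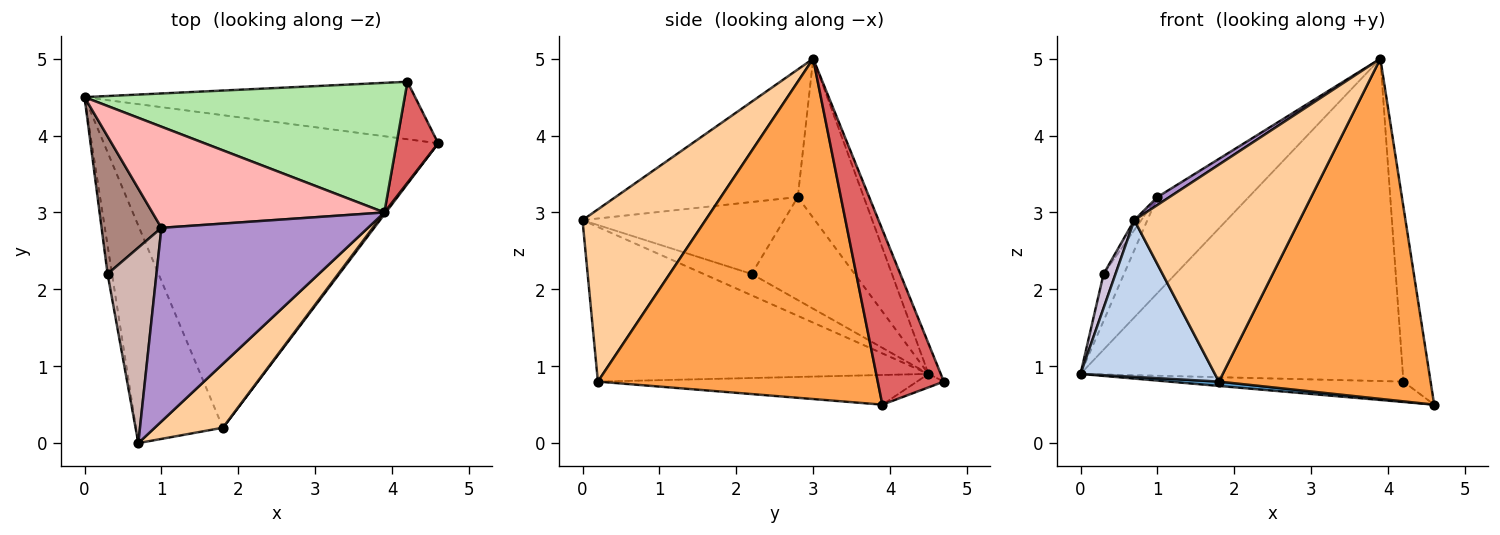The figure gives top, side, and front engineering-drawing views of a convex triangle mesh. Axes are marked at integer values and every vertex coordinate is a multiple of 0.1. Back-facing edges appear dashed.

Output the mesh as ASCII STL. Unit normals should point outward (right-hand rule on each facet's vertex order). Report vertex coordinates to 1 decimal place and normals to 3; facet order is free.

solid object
 facet normal -0.088 -0.014 -0.996
  outer loop
   vertex 1.8 0.2 0.8
   vertex 0.0 4.5 0.9
   vertex 4.6 3.9 0.5
  endloop
 endfacet
 facet normal -0.822 -0.333 -0.462
  outer loop
   vertex 1.8 0.2 0.8
   vertex 0.7 0.0 2.9
   vertex 0.0 4.5 0.9
  endloop
 endfacet
 facet normal 0.798 -0.603 0.003
  outer loop
   vertex 1.8 0.2 0.8
   vertex 4.6 3.9 0.5
   vertex 3.9 3.0 5.0
  endloop
 endfacet
 facet normal 0.581 -0.781 0.230
  outer loop
   vertex 1.8 0.2 0.8
   vertex 3.9 3.0 5.0
   vertex 0.7 0.0 2.9
  endloop
 endfacet
 facet normal -0.038 0.334 -0.942
  outer loop
   vertex 4.2 4.7 0.8
   vertex 4.6 3.9 0.5
   vertex 0.0 4.5 0.9
  endloop
 endfacet
 facet normal -0.035 0.927 0.373
  outer loop
   vertex 4.2 4.7 0.8
   vertex 0.0 4.5 0.9
   vertex 3.9 3.0 5.0
  endloop
 endfacet
 facet normal 0.903 0.371 0.215
  outer loop
   vertex 4.2 4.7 0.8
   vertex 3.9 3.0 5.0
   vertex 4.6 3.9 0.5
  endloop
 endfacet
 facet normal -0.446 0.616 0.649
  outer loop
   vertex 1.0 2.8 3.2
   vertex 3.9 3.0 5.0
   vertex 0.0 4.5 0.9
  endloop
 endfacet
 facet normal -0.525 -0.035 0.850
  outer loop
   vertex 1.0 2.8 3.2
   vertex 0.7 0.0 2.9
   vertex 3.9 3.0 5.0
  endloop
 endfacet
 facet normal -0.951 -0.236 -0.198
  outer loop
   vertex 0.3 2.2 2.2
   vertex 0.0 4.5 0.9
   vertex 0.7 0.0 2.9
  endloop
 endfacet
 facet normal -0.852 0.169 0.495
  outer loop
   vertex 0.3 2.2 2.2
   vertex 1.0 2.8 3.2
   vertex 0.0 4.5 0.9
  endloop
 endfacet
 facet normal -0.827 0.028 0.562
  outer loop
   vertex 0.3 2.2 2.2
   vertex 0.7 0.0 2.9
   vertex 1.0 2.8 3.2
  endloop
 endfacet
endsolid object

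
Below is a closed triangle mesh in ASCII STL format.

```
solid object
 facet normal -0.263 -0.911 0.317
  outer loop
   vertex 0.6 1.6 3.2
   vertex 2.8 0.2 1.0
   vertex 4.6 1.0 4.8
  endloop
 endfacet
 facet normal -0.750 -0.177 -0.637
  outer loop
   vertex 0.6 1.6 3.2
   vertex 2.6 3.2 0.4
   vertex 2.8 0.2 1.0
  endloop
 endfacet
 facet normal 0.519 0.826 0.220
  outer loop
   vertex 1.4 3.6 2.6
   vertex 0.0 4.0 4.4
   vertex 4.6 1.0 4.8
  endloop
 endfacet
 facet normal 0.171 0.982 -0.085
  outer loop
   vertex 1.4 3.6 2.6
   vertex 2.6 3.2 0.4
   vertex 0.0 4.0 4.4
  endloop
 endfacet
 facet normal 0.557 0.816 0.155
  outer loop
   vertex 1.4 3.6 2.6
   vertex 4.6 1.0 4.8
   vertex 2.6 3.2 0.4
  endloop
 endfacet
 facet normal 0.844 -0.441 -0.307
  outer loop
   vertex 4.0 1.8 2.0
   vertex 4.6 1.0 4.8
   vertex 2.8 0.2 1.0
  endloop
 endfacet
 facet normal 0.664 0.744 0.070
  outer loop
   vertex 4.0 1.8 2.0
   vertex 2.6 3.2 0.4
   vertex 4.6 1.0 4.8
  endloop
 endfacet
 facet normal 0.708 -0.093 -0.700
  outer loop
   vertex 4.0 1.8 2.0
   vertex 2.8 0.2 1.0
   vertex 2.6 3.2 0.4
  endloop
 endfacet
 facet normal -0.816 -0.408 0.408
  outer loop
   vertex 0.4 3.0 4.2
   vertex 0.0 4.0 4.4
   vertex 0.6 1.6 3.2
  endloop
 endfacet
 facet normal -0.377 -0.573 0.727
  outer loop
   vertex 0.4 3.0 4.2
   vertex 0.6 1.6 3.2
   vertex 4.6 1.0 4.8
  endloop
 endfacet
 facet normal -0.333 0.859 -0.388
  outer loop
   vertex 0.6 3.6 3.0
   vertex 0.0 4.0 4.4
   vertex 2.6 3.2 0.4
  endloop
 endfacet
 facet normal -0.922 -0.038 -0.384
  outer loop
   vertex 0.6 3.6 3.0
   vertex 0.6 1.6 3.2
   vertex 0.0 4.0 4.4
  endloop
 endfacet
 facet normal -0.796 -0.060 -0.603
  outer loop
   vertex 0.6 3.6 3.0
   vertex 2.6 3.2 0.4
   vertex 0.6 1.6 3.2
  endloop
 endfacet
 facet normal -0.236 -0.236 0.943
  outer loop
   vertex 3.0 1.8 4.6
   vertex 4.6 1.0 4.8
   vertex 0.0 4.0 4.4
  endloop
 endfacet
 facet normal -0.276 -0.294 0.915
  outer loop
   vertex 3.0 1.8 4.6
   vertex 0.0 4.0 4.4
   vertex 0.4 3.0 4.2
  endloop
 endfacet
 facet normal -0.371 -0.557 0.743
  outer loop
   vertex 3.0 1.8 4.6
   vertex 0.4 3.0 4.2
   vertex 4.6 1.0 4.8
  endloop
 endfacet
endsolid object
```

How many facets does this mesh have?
16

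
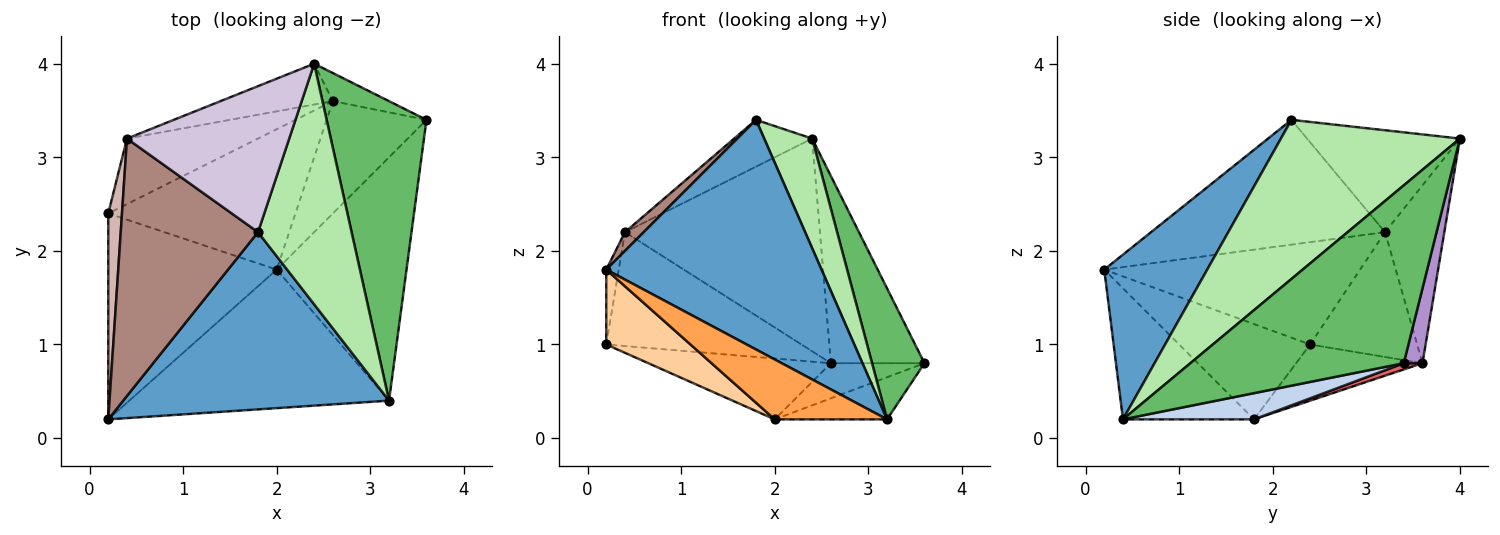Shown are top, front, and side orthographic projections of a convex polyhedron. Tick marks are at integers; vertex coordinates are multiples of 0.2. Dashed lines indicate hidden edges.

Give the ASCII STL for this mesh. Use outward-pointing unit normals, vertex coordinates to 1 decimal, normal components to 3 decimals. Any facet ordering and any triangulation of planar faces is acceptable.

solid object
 facet normal 0.354 -0.740 0.571
  outer loop
   vertex 1.8 2.2 3.4
   vertex 0.2 0.2 1.8
   vertex 3.2 0.4 0.2
  endloop
 endfacet
 facet normal 0.195 0.167 -0.966
  outer loop
   vertex 2.0 1.8 0.2
   vertex 3.6 3.4 0.8
   vertex 3.2 0.4 0.2
  endloop
 endfacet
 facet normal -0.420 -0.360 -0.833
  outer loop
   vertex 2.0 1.8 0.2
   vertex 3.2 0.4 0.2
   vertex 0.2 0.2 1.8
  endloop
 endfacet
 facet normal -0.469 -0.302 -0.830
  outer loop
   vertex 2.0 1.8 0.2
   vertex 0.2 0.2 1.8
   vertex 0.2 2.4 1.0
  endloop
 endfacet
 facet normal 0.853 -0.209 0.479
  outer loop
   vertex 2.4 4.0 3.2
   vertex 3.2 0.4 0.2
   vertex 3.6 3.4 0.8
  endloop
 endfacet
 facet normal 0.840 -0.225 0.494
  outer loop
   vertex 2.4 4.0 3.2
   vertex 1.8 2.2 3.4
   vertex 3.2 0.4 0.2
  endloop
 endfacet
 facet normal 0.060 0.298 -0.953
  outer loop
   vertex 2.6 3.6 0.8
   vertex 3.6 3.4 0.8
   vertex 2.0 1.8 0.2
  endloop
 endfacet
 facet normal -0.265 0.383 -0.885
  outer loop
   vertex 2.6 3.6 0.8
   vertex 2.0 1.8 0.2
   vertex 0.2 2.4 1.0
  endloop
 endfacet
 facet normal 0.194 0.970 -0.146
  outer loop
   vertex 2.6 3.6 0.8
   vertex 2.4 4.0 3.2
   vertex 3.6 3.4 0.8
  endloop
 endfacet
 facet normal -0.513 0.262 0.817
  outer loop
   vertex 0.4 3.2 2.2
   vertex 1.8 2.2 3.4
   vertex 2.4 4.0 3.2
  endloop
 endfacet
 facet normal -0.672 -0.054 0.739
  outer loop
   vertex 0.4 3.2 2.2
   vertex 0.2 0.2 1.8
   vertex 1.8 2.2 3.4
  endloop
 endfacet
 facet normal -0.990 0.048 0.133
  outer loop
   vertex 0.4 3.2 2.2
   vertex 0.2 2.4 1.0
   vertex 0.2 0.2 1.8
  endloop
 endfacet
 facet normal -0.429 0.783 -0.450
  outer loop
   vertex 0.4 3.2 2.2
   vertex 2.6 3.6 0.8
   vertex 0.2 2.4 1.0
  endloop
 endfacet
 facet normal -0.286 0.941 -0.181
  outer loop
   vertex 0.4 3.2 2.2
   vertex 2.4 4.0 3.2
   vertex 2.6 3.6 0.8
  endloop
 endfacet
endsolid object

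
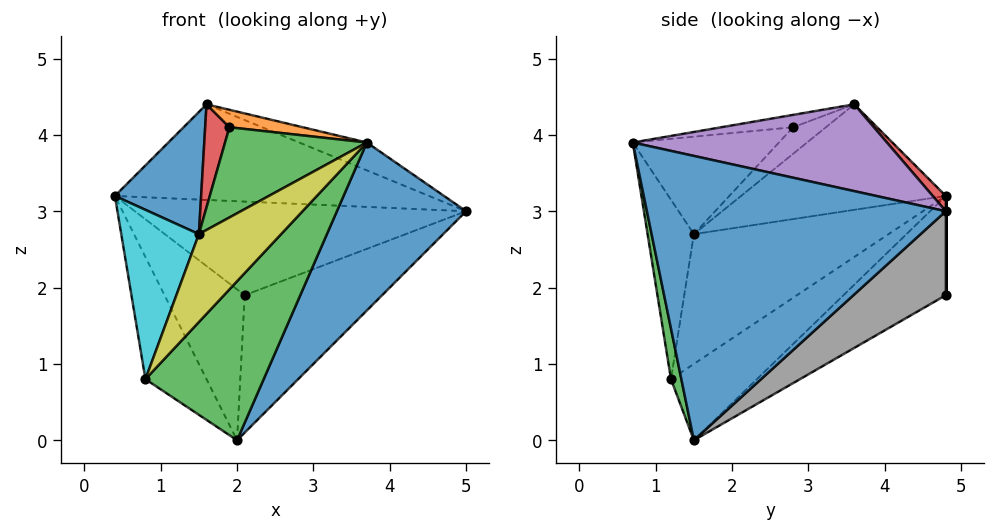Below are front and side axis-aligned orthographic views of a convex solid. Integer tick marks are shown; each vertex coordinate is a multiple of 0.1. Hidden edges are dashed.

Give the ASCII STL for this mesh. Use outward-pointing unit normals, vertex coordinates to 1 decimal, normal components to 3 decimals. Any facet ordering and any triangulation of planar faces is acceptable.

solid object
 facet normal 0.827 -0.357 -0.434
  outer loop
   vertex 2.0 1.5 0.0
   vertex 5.0 4.8 3.0
   vertex 3.7 0.7 3.9
  endloop
 endfacet
 facet normal -0.575 0.409 -0.709
  outer loop
   vertex 0.8 1.2 0.8
   vertex 0.4 4.8 3.2
   vertex 2.0 1.5 0.0
  endloop
 endfacet
 facet normal 0.085 -0.968 -0.236
  outer loop
   vertex 0.8 1.2 0.8
   vertex 2.0 1.5 0.0
   vertex 3.7 0.7 3.9
  endloop
 endfacet
 facet normal 0.030 0.722 0.692
  outer loop
   vertex 1.6 3.6 4.4
   vertex 5.0 4.8 3.0
   vertex 0.4 4.8 3.2
  endloop
 endfacet
 facet normal 0.351 0.093 0.932
  outer loop
   vertex 1.6 3.6 4.4
   vertex 3.7 0.7 3.9
   vertex 5.0 4.8 3.0
  endloop
 endfacet
 facet normal 0.000 1.000 0.000
  outer loop
   vertex 2.1 4.8 1.9
   vertex 0.4 4.8 3.2
   vertex 5.0 4.8 3.0
  endloop
 endfacet
 facet normal -0.549 0.430 -0.717
  outer loop
   vertex 2.1 4.8 1.9
   vertex 2.0 1.5 0.0
   vertex 0.4 4.8 3.2
  endloop
 endfacet
 facet normal 0.314 0.467 -0.827
  outer loop
   vertex 2.1 4.8 1.9
   vertex 5.0 4.8 3.0
   vertex 2.0 1.5 0.0
  endloop
 endfacet
 facet normal -0.467 -0.830 0.303
  outer loop
   vertex 1.5 1.5 2.7
   vertex 0.8 1.2 0.8
   vertex 3.7 0.7 3.9
  endloop
 endfacet
 facet normal -0.862 -0.344 0.372
  outer loop
   vertex 1.5 1.5 2.7
   vertex 0.4 4.8 3.2
   vertex 0.8 1.2 0.8
  endloop
 endfacet
 facet normal -0.813 -0.342 0.471
  outer loop
   vertex 1.5 1.5 2.7
   vertex 1.6 3.6 4.4
   vertex 0.4 4.8 3.2
  endloop
 endfacet
 facet normal -0.447 -0.456 0.770
  outer loop
   vertex 1.9 2.8 4.1
   vertex 3.7 0.7 3.9
   vertex 1.6 3.6 4.4
  endloop
 endfacet
 facet normal -0.546 -0.530 0.648
  outer loop
   vertex 1.9 2.8 4.1
   vertex 1.5 1.5 2.7
   vertex 3.7 0.7 3.9
  endloop
 endfacet
 facet normal -0.633 -0.468 0.616
  outer loop
   vertex 1.9 2.8 4.1
   vertex 1.6 3.6 4.4
   vertex 1.5 1.5 2.7
  endloop
 endfacet
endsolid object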